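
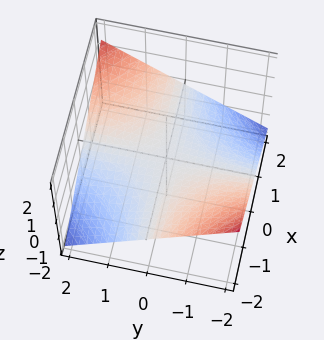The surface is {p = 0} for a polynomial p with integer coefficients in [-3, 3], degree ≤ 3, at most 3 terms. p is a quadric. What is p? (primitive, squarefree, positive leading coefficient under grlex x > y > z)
x*y - 3*z

deg p = 2. A saddle surface; a quadric.
Observable constraints: every point of the x-axis in the box is on the surface; the visible y-axis segment lies entirely on the surface; it meets the z-axis at z = 0 (among the integer gridlines).
The integer polynomial consistent with all of this is the stated p.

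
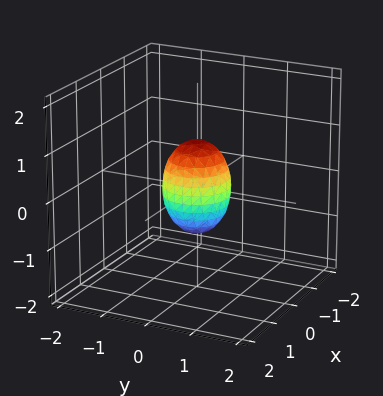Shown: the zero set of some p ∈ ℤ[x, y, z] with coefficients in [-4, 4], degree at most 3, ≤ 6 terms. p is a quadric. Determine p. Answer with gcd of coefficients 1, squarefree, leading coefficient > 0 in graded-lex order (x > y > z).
2*x^2 + 2*y^2 + z^2 - 1

Degree: bounded and convex; a quadric, so deg p = 2.
Symmetry: the z-axis is an axis of rotation, so x and y enter only as x² + y²; mirror symmetry z ↦ −z ⇒ only even powers of z.
Reading off the gridlines: a circular section at z = 0 has radius between 0 and 1; the z-axis gridline crossings are at z ∈ {-1, 1}.
Solving for integer coefficients yields p as stated.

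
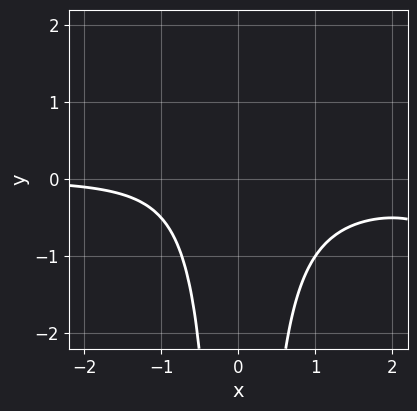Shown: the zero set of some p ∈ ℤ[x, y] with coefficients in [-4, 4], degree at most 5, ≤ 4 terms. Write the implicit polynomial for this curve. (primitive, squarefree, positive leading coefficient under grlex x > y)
x^3*y - 3*x^2*y - 2

Degree: a generic line meets the curve in up to 4 points, so deg p = 4.
Observable constraints: no x-intercept at any integer in the box; no y-intercept at any integer in the box.
Assembling these constraints gives the stated polynomial.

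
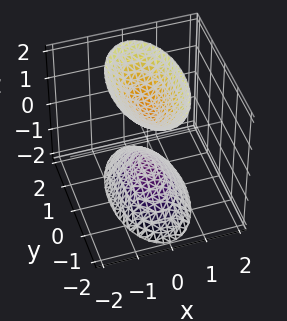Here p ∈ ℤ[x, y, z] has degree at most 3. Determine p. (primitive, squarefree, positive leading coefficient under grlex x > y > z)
1. The picture has 2 separate pieces. They look like related sheets of one shape, so recover p as a whole.
2. Degree: two sheets facing apart; a quadric, so deg p = 2.
3. Symmetries: mirror symmetry z ↦ −z ⇒ only even powers of z; it's symmetric under x → −x, forcing even powers of x; mirror symmetry y ↦ −y ⇒ only even powers of y.
4. Reading off the gridlines: no y-intercept at any integer in the box; among the integer gridlines, it crosses the z-axis at z ∈ {-1, 1}.
5. Putting this together gives p.

3*x^2 + y^2 - z^2 + 1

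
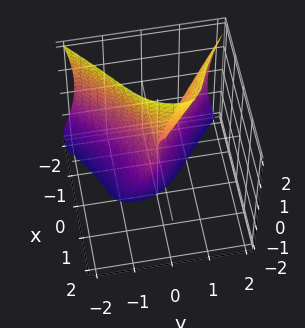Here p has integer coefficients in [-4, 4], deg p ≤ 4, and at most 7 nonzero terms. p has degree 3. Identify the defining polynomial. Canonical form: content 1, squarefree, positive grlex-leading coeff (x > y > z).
2*x^3 - 2*x*y^2 + x*z^2 + 2*y^2 - y*z

1. The degree is 3 — no degree-2 surface has this shape.
2. From the visible intercepts: it crosses the y-axis at the gridline y = 0; every point of the z-axis in the box is on the surface.
3. The integer polynomial consistent with all of this is the stated p.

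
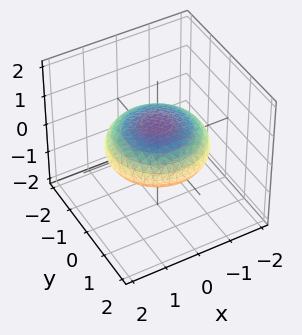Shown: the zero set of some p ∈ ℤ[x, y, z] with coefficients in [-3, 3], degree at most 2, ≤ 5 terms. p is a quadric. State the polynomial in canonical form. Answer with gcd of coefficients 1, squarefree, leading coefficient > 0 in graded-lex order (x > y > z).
x^2 + y^2 + 3*z^2 - 2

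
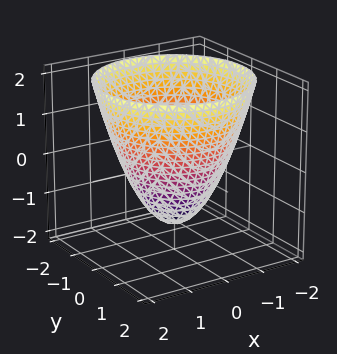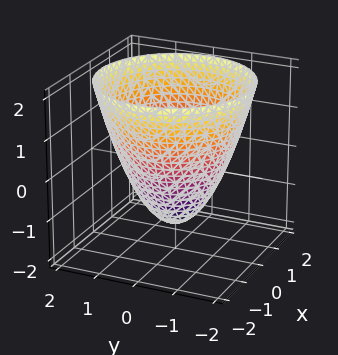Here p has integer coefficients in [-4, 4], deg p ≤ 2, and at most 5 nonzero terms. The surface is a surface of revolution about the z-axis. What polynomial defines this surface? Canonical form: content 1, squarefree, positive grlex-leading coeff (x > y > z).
(a) The degree is 2 — the shape is more complex than any degree-1 surface.
(b) Symmetries: the surface is invariant under rotation about z: p = q(x² + y², z).
(c) Against the integer gridlines: a circular section at z = -1 has radius between 0 and 1.
(d) Matching integer coefficients to the picture gives p.

2*x^2 + 2*y^2 - 2*z - 3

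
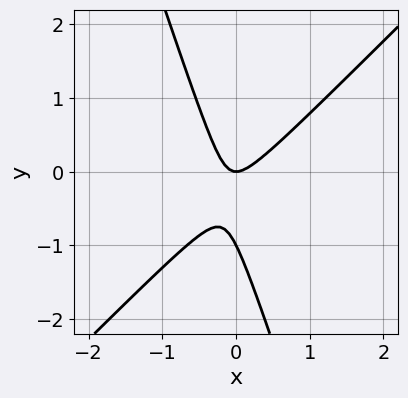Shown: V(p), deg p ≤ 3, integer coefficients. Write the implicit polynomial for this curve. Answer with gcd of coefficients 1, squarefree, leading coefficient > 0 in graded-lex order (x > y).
3*x^2 - 2*x*y - y^2 - y

1. The degree is 2 — no degree-1 curve has this shape.
2. From the visible intercepts: it meets the x-axis at x = 0 (among the integer gridlines); the y-axis gridline crossings are at y ∈ {-1, 0}.
3. Solving for integer coefficients yields p as stated.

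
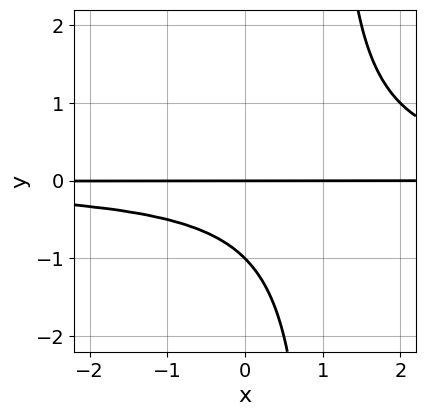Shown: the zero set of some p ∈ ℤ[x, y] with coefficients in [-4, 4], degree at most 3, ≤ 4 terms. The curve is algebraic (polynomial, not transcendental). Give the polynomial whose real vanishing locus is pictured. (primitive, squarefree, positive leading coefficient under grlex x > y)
x*y^2 - y^2 - y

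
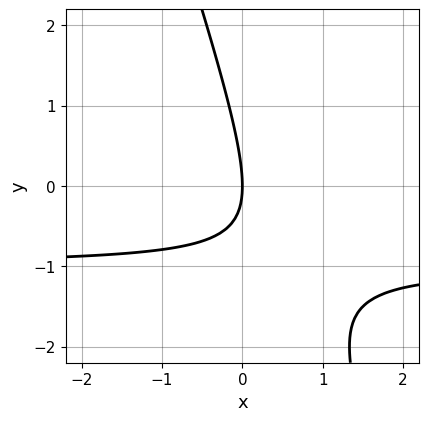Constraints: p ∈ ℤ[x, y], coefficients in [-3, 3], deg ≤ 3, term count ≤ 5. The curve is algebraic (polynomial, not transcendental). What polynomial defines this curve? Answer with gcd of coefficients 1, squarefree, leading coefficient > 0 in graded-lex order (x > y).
3*x*y + y^2 + 3*x

1. The degree is 2 — no degree-1 curve has this shape.
2. From the visible intercepts: it meets the y-axis at y = 0 (among the integer gridlines); one x-axis crossing is at x = 0.
3. Solving for integer coefficients yields p as stated.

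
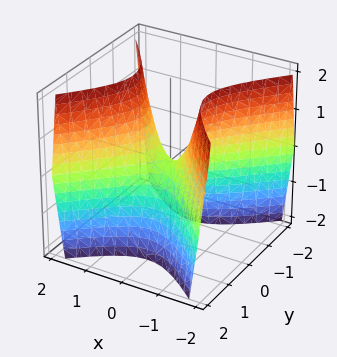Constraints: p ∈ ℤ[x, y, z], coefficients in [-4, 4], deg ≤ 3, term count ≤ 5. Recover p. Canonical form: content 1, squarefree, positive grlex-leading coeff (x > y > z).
2*x^2 - 2*y^2 - z

Degree: a saddle surface; a quadric, so deg p = 2.
Symmetries: mirror symmetry x ↦ −x ⇒ only even powers of x; the y ↦ −y reflection is a symmetry, so y appears only in even powers.
Against the integer gridlines: it meets the x-axis at x = 0 (among the integer gridlines); it crosses the y-axis at the gridline y = 0; one z-axis crossing is at z = 0.
Together with the visible shape, these determine p as stated.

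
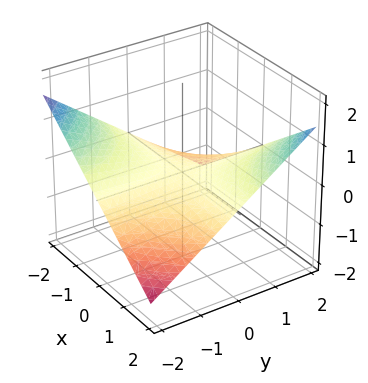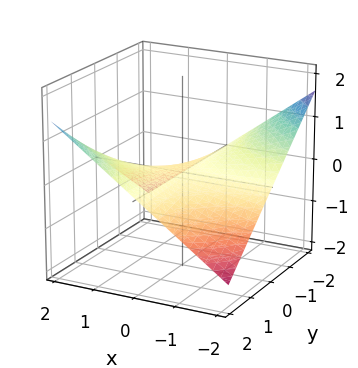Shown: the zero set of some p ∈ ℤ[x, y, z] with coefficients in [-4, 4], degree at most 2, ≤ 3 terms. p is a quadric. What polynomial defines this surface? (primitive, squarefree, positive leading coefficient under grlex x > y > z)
1. deg p = 2. A hyperbolic paraboloid; a quadric.
2. Checking where it meets the axes: one z-axis crossing is at z = 0; the visible y-axis segment lies entirely on the surface; the visible x-axis segment lies entirely on the surface.
3. Matching integer coefficients to the picture gives p.

x*y - 3*z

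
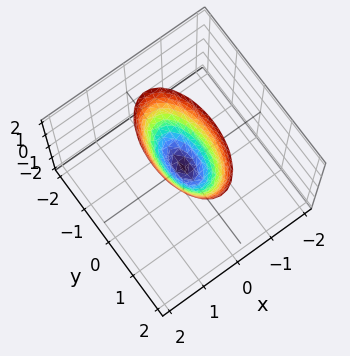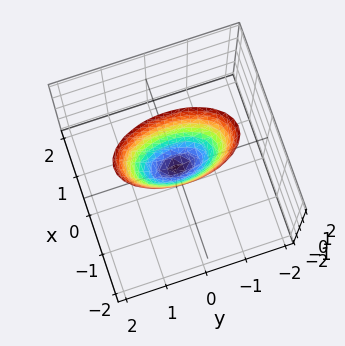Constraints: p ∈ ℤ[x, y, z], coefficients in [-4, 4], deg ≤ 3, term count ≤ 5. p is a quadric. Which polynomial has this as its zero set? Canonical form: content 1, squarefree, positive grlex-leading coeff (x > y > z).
1. Degree: a single bowl opening along one axis; a quadric, so deg p = 2.
2. Symmetries: it's symmetric under y → −y, forcing even powers of y; mirror symmetry x ↦ −x ⇒ only even powers of x.
3. Checking where it meets the axes: it meets the z-axis at z = 0 (among the integer gridlines); it crosses the x-axis at the gridline x = 0; it crosses the y-axis at the gridline y = 0.
4. Assembling these constraints gives the stated polynomial.

3*x^2 + y^2 - z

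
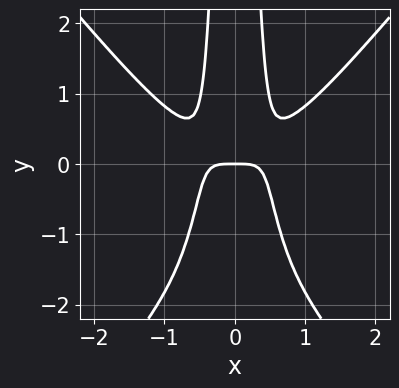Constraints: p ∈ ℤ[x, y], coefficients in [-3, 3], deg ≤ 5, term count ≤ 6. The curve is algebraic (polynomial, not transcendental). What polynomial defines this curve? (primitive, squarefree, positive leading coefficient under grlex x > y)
deg p = 4. The shape is more complex than any degree-3 curve.
Symmetries: the x ↦ −x reflection is a symmetry, so x appears only in even powers.
From the axis intercepts and sections: one y-axis crossing is at y = 0; one x-axis crossing is at x = 0.
Together with the visible shape, these determine p as stated.

3*x^4 - 2*x^2*y^2 - 3*x^2*y + y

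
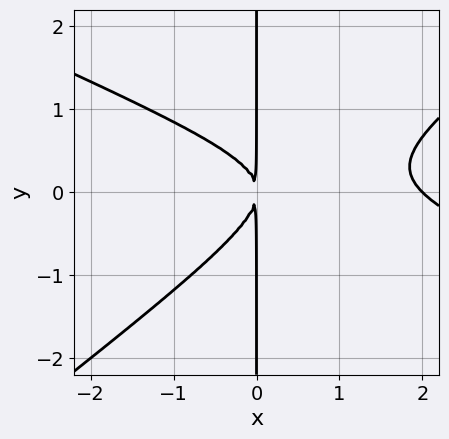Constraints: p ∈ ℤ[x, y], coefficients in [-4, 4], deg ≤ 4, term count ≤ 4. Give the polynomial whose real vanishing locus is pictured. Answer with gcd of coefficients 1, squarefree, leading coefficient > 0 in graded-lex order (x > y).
x^3 + x^2*y - 3*x*y^2 - 2*x^2

First, deg p = 3. A generic line meets the curve in up to 3 points.
Then, observable constraints: it crosses the x-axis at the gridline x = 2; the visible y-axis segment lies entirely on the curve.
Finally, matching integer coefficients to the picture gives p.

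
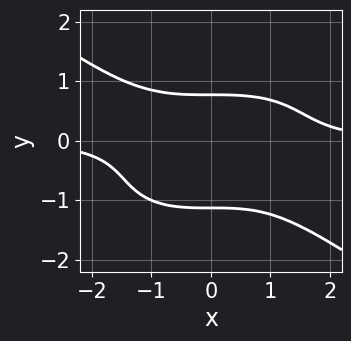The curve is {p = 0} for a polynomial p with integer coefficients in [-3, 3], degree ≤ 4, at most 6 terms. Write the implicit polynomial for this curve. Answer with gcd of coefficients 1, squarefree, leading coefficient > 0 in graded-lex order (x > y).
x^3*y + 3*y^4 + 2*y^3 - 2

Degree: a generic line meets the curve in up to 4 points, so deg p = 4.
Observable constraints: it misses every integer gridline on the x-axis.
Fitting integer coefficients to these (and the overall shape) gives p.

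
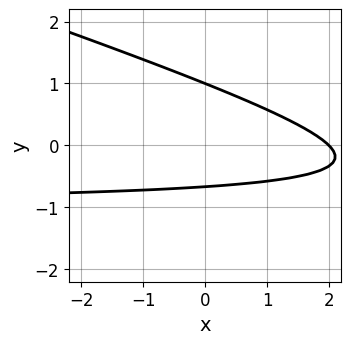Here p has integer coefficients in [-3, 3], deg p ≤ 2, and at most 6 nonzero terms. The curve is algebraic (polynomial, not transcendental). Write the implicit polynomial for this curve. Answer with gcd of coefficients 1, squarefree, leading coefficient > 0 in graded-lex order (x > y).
deg p = 2.
Observable constraints: it crosses the y-axis at the gridline y = 1; it meets the x-axis at x = 2 (among the integer gridlines).
Putting this together gives p.

x*y + 3*y^2 + x - y - 2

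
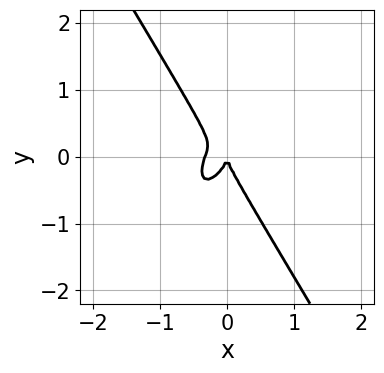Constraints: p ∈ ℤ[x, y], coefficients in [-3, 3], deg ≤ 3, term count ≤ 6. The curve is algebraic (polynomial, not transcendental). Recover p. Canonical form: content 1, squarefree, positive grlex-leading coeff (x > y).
3*x^3 - x^2*y + y^3 + x^2

deg p = 3. The shape is more complex than any degree-2 curve.
Against the integer gridlines: it crosses the x-axis at the gridline x = 0; it crosses the y-axis at the gridline y = 0.
Solving for integer coefficients yields p as stated.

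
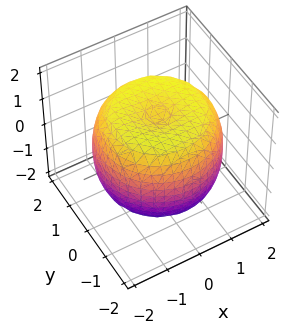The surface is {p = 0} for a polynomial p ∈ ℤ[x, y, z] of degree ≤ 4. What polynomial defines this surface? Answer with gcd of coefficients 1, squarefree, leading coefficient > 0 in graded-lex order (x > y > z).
First, deg p = 4. A generic line meets the surface in up to 4 points.
Then, symmetries: rotational symmetry about the z-axis ⇒ p depends on x, y only through x² + y².
Next, checking where it meets the axes: a circular section at z = -1 has radius between 1 and 2.
Finally, assembling these constraints gives the stated polynomial.

x^4 + 2*x^2*y^2 + y^4 - 2*x^2 - 2*y^2 + 2*z^2 - 3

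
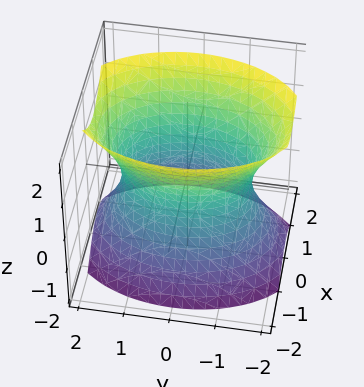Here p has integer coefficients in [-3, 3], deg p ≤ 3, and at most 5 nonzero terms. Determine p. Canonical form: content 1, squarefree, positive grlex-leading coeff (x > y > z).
2*x^2 + y^2 - z^2 - 2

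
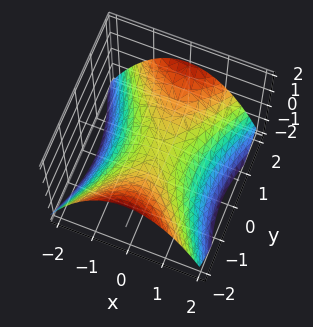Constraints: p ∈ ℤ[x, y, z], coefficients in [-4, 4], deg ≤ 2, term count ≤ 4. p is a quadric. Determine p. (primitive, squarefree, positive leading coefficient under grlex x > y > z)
2*x^2 - y^2 + 3*z

1. deg p = 2. A saddle surface; a quadric.
2. Symmetries: it's symmetric under x → −x, forcing even powers of x; mirror symmetry y ↦ −y ⇒ only even powers of y.
3. Reading off the gridlines: it meets the y-axis at y = 0 (among the integer gridlines); one x-axis crossing is at x = 0; it meets the z-axis at z = 0 (among the integer gridlines).
4. These observations pin down the coefficients.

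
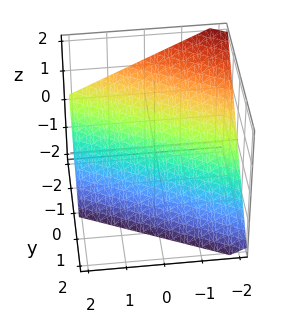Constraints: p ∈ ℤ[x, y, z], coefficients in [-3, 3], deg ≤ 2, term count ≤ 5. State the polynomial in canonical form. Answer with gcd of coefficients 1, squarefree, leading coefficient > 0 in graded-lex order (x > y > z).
First, degree: the surface is flat (a plane), so deg p = 1.
Next, reading off the gridlines: it meets the y-axis at y = -1 (among the integer gridlines); it crosses the x-axis at the gridline x = -2; it meets the z-axis at z = -1 (among the integer gridlines).
Finally, together with the visible shape, these determine p as stated.

x + 2*y + 2*z + 2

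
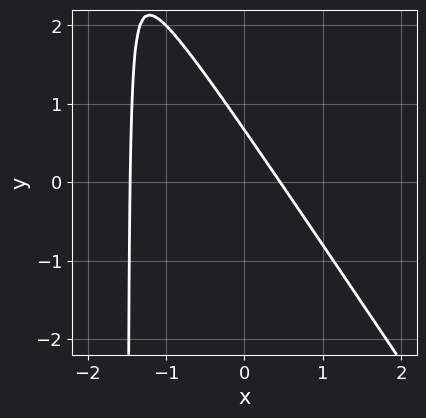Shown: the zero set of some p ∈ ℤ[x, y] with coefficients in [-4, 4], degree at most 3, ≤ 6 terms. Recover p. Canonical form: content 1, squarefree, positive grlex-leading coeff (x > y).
1. deg p = 2.
2. The integer polynomial consistent with all of this is the stated p.

3*x^2 + 2*x*y + 3*x + 3*y - 2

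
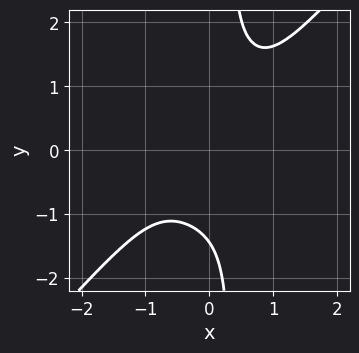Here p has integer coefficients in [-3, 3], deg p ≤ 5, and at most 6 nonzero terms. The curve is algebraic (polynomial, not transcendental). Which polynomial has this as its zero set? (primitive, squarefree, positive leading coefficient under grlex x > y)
3*x^4 + x^2*y^2 - 3*x*y^3 + y^3 + 3

(a) The degree is 4 — no degree-3 curve has this shape.
(b) From the axis intercepts and sections: it misses every integer gridline on the x-axis.
(c) These observations pin down the coefficients.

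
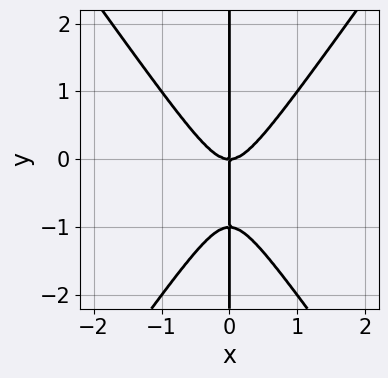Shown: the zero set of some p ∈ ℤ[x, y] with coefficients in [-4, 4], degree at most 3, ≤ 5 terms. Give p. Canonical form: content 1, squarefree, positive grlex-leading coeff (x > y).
2*x^3 - x*y^2 - x*y

(a) Degree: a generic line meets the curve in up to 3 points, so deg p = 3.
(b) From the axis intercepts and sections: every point of the y-axis in the box is on the curve; it crosses the x-axis at the gridline x = 0.
(c) Solving for integer coefficients yields p as stated.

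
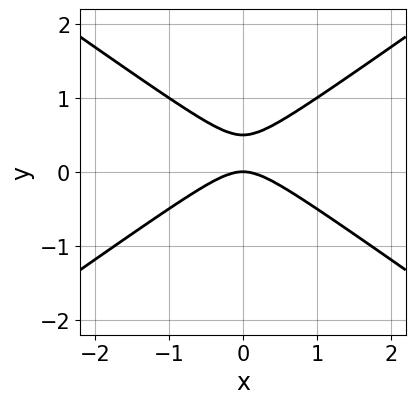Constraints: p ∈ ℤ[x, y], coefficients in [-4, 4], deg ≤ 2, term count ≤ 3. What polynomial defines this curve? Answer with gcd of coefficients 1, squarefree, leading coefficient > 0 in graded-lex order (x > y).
x^2 - 2*y^2 + y

Degree: a generic line meets the curve in up to 2 points, so deg p = 2.
Symmetries: mirror symmetry x ↦ −x ⇒ only even powers of x.
From the visible intercepts: one y-axis crossing is at y = 0; it crosses the x-axis at the gridline x = 0.
The integer polynomial consistent with all of this is the stated p.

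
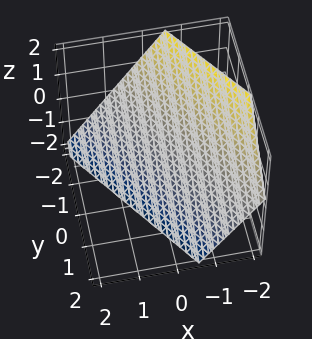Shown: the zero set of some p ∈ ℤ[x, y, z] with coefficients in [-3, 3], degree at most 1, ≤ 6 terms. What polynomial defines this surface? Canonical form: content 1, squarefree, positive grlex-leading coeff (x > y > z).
3*x + 2*y + 2*z + 2

(a) The degree is 1 — the surface is flat (a plane).
(b) Reading off the gridlines: it crosses the z-axis at the gridline z = -1; it crosses the y-axis at the gridline y = -1.
(c) These observations pin down the coefficients.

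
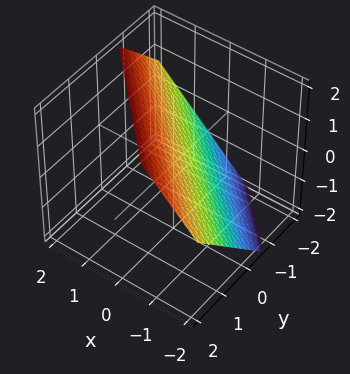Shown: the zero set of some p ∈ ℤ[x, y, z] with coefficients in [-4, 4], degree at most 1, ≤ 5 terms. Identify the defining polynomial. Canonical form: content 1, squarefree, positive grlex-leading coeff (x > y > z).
deg p = 1.
Solving for integer coefficients yields p as stated.

3*x + 3*y - 3*z + 2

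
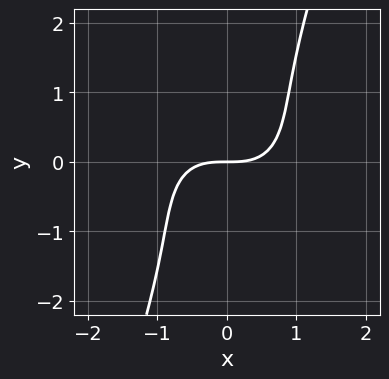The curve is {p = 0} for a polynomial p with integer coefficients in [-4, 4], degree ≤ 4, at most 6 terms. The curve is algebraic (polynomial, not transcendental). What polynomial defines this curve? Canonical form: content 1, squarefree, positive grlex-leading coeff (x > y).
2*x^3 + x^2*y + 2*x*y^2 - y^3 - 3*y

Degree: no degree-2 curve has this shape, so deg p = 3.
Reading off the gridlines: it meets the y-axis at y = 0 (among the integer gridlines); one x-axis crossing is at x = 0.
Fitting integer coefficients to these (and the overall shape) gives p.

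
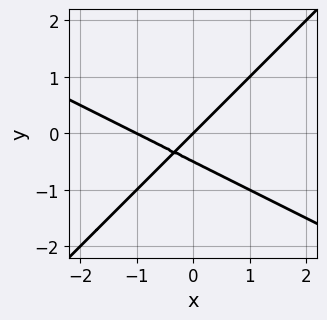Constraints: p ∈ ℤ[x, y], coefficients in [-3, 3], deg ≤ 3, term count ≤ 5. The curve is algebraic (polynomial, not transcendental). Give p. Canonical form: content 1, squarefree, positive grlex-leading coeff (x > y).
First, deg p = 2.
Then, reading off the gridlines: the x-axis gridline crossings are at x ∈ {-1, 0}; it meets the y-axis at y = 0 (among the integer gridlines).
Finally, together with the visible shape, these determine p as stated.

x^2 + x*y - 2*y^2 + x - y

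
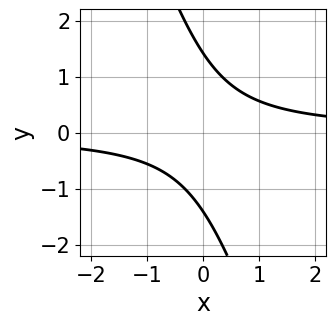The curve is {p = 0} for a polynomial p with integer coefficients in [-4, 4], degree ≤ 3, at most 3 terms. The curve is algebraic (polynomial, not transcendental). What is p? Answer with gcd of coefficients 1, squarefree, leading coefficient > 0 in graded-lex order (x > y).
3*x*y + y^2 - 2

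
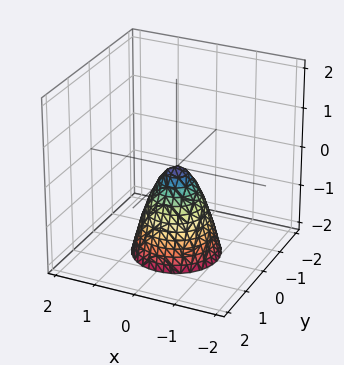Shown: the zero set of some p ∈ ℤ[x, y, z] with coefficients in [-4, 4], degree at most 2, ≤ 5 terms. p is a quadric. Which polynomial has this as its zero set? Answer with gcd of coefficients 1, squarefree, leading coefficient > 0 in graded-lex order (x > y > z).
2*x^2 + 2*y^2 + z

First, degree: a paraboloid; a quadric, so deg p = 2.
Then, by symmetry, every cross-section ⟂ z is a circle, so x, y appear only via x² + y².
Next, reading off the gridlines: one z-axis crossing is at z = 0; a circular section at z = -1 has radius between 0 and 1; it meets the y-axis at y = 0 (among the integer gridlines); one x-axis crossing is at x = 0.
Finally, the integer polynomial consistent with all of this is the stated p.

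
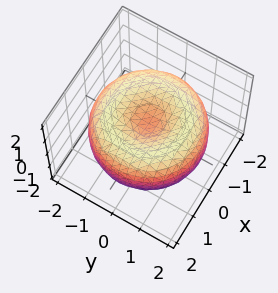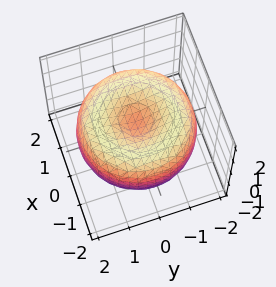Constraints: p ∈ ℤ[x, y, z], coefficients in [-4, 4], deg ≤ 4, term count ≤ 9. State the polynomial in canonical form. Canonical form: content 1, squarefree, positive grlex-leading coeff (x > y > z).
x^4 + 2*x^2*y^2 + y^4 - 3*x^2 - 3*y^2 + 3*z^2 - 1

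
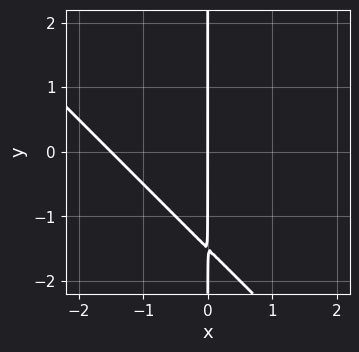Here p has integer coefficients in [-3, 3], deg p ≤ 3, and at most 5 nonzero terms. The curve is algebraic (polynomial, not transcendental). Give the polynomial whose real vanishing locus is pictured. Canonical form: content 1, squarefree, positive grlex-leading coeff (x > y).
First, degree: a generic line meets the curve in up to 2 points, so deg p = 2.
Next, from the visible intercepts: the visible y-axis segment lies entirely on the curve; one x-axis crossing is at x = 0.
Finally, these observations pin down the coefficients.

2*x^2 + 2*x*y + 3*x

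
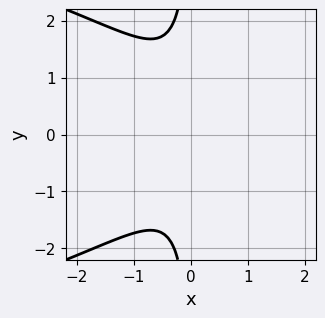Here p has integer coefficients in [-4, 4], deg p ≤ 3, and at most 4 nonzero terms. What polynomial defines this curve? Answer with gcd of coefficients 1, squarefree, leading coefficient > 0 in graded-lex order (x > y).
First, deg p = 3.
Then, symmetries: the y ↦ −y reflection is a symmetry, so y appears only in even powers.
Then, observable constraints: it misses every integer gridline on the x-axis; it misses every integer gridline on the y-axis.
Finally, matching integer coefficients to the picture gives p.

x*y^2 + 2*x^2 + 1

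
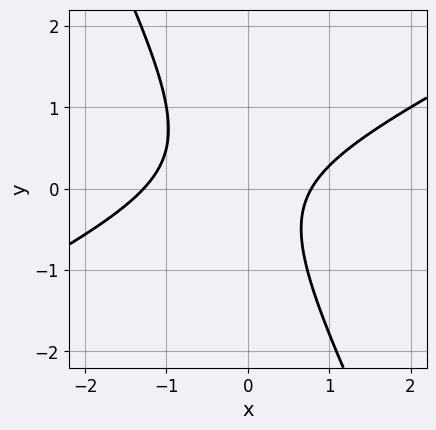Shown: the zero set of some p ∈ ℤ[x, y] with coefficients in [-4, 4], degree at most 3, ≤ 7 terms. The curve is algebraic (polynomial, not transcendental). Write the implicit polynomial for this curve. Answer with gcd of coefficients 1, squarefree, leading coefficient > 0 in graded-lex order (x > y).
First, deg p = 2. A generic line meets the curve in up to 2 points.
Next, observable constraints: it misses every integer gridline on the y-axis.
Finally, fitting integer coefficients to these (and the overall shape) gives p.

2*x^2 - 3*x*y - 2*y^2 + x - 2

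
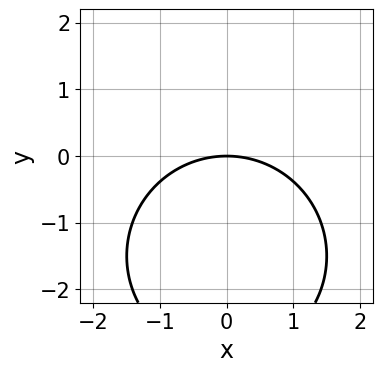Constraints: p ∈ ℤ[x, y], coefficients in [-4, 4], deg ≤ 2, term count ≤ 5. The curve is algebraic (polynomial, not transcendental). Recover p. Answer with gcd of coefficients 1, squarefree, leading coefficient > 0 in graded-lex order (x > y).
x^2 + y^2 + 3*y

First, degree: a generic line meets the curve in up to 2 points, so deg p = 2.
Next, symmetries: the x ↦ −x reflection is a symmetry, so x appears only in even powers.
Next, checking where it meets the axes: one y-axis crossing is at y = 0; it crosses the x-axis at the gridline x = 0.
Finally, solving for integer coefficients yields p as stated.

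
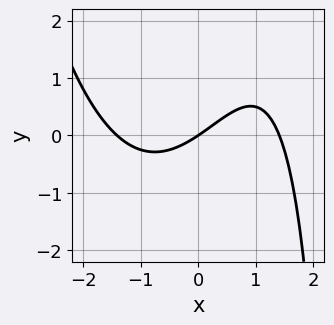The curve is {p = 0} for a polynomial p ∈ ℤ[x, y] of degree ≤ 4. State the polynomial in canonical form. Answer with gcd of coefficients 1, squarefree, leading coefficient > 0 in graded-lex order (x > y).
x^3 - x*y - 2*x + 3*y

First, the degree is 3 — a generic line meets the curve in up to 3 points.
Then, observable constraints: one y-axis crossing is at y = 0; it meets the x-axis at x = 0 (among the integer gridlines).
Finally, matching integer coefficients to the picture gives p.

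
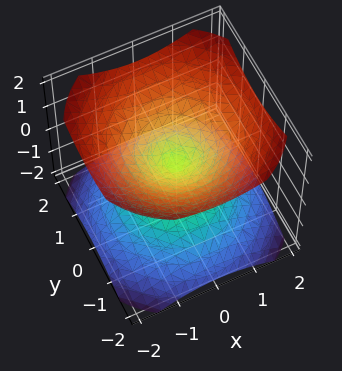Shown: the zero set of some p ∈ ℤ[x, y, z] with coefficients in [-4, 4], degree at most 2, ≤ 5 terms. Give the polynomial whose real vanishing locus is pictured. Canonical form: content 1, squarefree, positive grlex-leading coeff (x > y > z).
(a) The picture has 2 separate pieces. Treating them together as one polynomial.
(b) deg p = 2. Two nappes meeting at a single point; a quadric.
(c) Symmetries: every cross-section ⟂ z is a circle, so x, y appear only via x² + y²; the z ↦ −z reflection is a symmetry, so z appears only in even powers.
(d) Reading off the gridlines: it meets the y-axis at y = 0 (among the integer gridlines); it crosses the z-axis at the gridline z = 0; a circular section at z = -1 has radius between 1 and 2.
(e) Solving for integer coefficients yields p as stated.

2*x^2 + 2*y^2 - 3*z^2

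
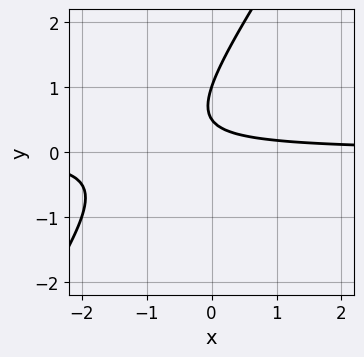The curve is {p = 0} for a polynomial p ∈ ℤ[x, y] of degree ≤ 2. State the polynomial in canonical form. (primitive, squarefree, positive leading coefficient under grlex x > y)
(a) Degree: a generic line meets the curve in up to 2 points, so deg p = 2.
(b) Checking where it meets the axes: it meets the y-axis at y = 1 (among the integer gridlines); the curve avoids every integer x-axis point in the box.
(c) Assembling these constraints gives the stated polynomial.

3*x*y - 2*y^2 + 3*y - 1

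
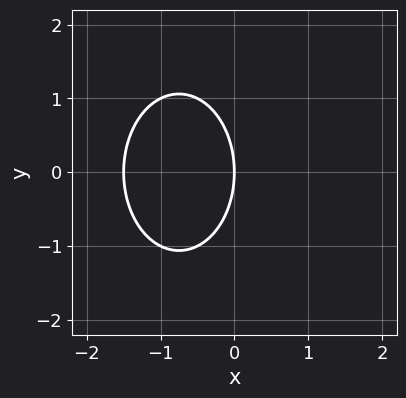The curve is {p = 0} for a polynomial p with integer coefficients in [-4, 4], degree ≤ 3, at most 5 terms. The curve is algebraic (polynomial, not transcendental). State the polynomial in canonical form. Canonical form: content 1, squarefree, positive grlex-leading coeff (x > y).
2*x^2 + y^2 + 3*x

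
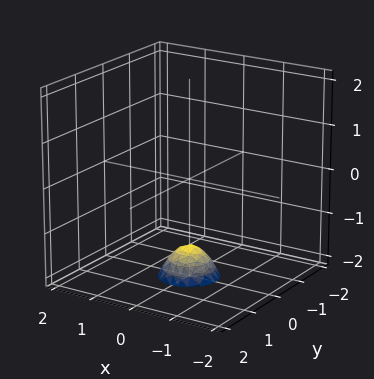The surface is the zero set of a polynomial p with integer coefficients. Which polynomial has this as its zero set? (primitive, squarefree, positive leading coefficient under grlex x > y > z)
3*x^2 + 3*y^2 + 2*z + 3

First, the degree is 2 — a generic line meets the surface in up to 2 points.
Next, by symmetry, the surface is invariant under rotation about z: p = q(x² + y², z).
Next, against the integer gridlines: no x-intercept at any integer in the box; it misses every integer gridline on the y-axis; a circular section at z = -2 has radius between 0 and 1.
Finally, matching integer coefficients to the picture gives p.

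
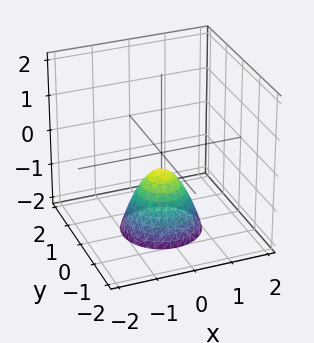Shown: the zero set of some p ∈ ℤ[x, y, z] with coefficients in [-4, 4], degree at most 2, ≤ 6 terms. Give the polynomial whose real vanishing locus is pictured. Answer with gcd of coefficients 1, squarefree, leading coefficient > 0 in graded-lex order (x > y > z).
deg p = 2.
By symmetry, the z-axis is an axis of rotation, so x and y enter only as x² + y².
Observable constraints: a circular section at z = -2 has radius exactly 1; no x-intercept at any integer in the box; no y-intercept at any integer in the box.
Fitting integer coefficients to these (and the overall shape) gives p.

3*x^2 + 3*y^2 + 2*z + 1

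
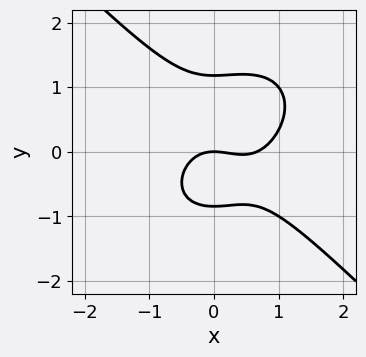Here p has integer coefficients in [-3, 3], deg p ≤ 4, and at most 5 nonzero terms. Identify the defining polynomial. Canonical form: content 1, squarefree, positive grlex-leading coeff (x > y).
3*x^3 + 3*y^3 - 2*x^2 - y^2 - 3*y

1. deg p = 3. The shape is more complex than any degree-2 curve.
2. Reading off the gridlines: it crosses the y-axis at the gridline y = 0; it crosses the x-axis at the gridline x = 0.
3. Solving for integer coefficients yields p as stated.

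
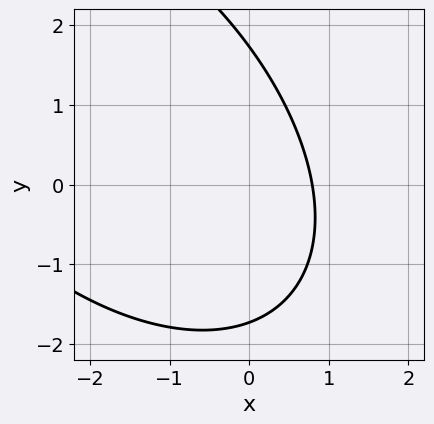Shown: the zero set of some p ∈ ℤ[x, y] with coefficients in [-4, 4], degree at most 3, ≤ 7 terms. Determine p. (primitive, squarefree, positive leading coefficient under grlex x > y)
x^2 + x*y + y^2 + 3*x - 3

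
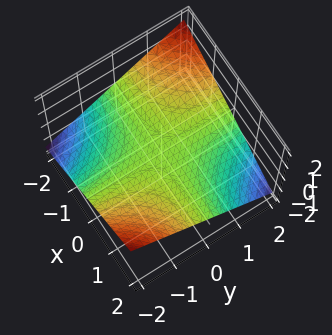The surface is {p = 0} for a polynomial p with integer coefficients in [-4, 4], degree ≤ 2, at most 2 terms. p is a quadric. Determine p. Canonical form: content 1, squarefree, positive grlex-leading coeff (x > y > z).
x*y + 3*z

1. deg p = 2. A saddle surface; a quadric.
2. From the visible intercepts: it crosses the z-axis at the gridline z = 0; the visible x-axis segment lies entirely on the surface.
3. The integer polynomial consistent with all of this is the stated p. Check: (0, -2, 0) on the y-axis lies on the surface, and p(0, -2, 0) = 0. ✓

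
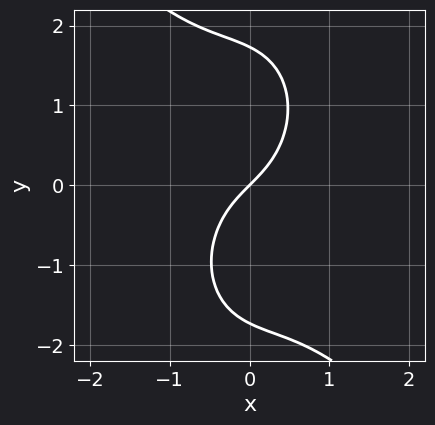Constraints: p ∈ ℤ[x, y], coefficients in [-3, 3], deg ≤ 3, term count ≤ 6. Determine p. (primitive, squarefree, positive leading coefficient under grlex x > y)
3*x^3 + x^2*y + y^3 + 3*x - 3*y

1. The degree is 3 — the shape is more complex than any degree-2 curve.
2. From the visible intercepts: it crosses the y-axis at the gridline y = 0; it meets the x-axis at x = 0 (among the integer gridlines).
3. Together with the visible shape, these determine p as stated.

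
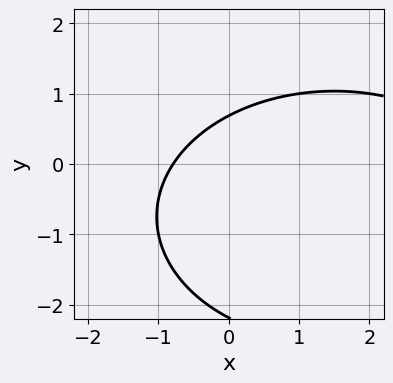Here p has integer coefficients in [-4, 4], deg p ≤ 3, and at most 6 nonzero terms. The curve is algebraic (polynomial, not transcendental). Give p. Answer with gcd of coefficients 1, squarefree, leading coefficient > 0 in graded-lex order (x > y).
x^2 + 2*y^2 - 3*x + 3*y - 3

1. The degree is 2 — no degree-1 curve has this shape.
2. The integer polynomial consistent with all of this is the stated p.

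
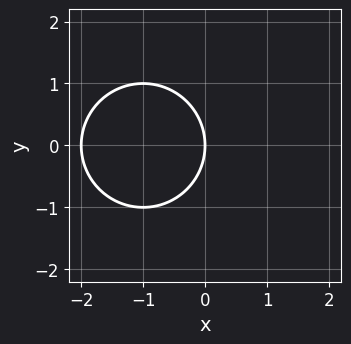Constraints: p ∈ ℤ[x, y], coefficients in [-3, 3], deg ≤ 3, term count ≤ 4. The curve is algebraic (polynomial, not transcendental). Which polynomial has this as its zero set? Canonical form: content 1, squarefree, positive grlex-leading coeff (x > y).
x^2 + y^2 + 2*x

(a) deg p = 2. No degree-1 curve has this shape.
(b) Symmetries: mirror symmetry y ↦ −y ⇒ only even powers of y.
(c) From the visible intercepts: one y-axis crossing is at y = 0; the x-axis gridline crossings are at x ∈ {-2, 0}.
(d) Together with the visible shape, these determine p as stated.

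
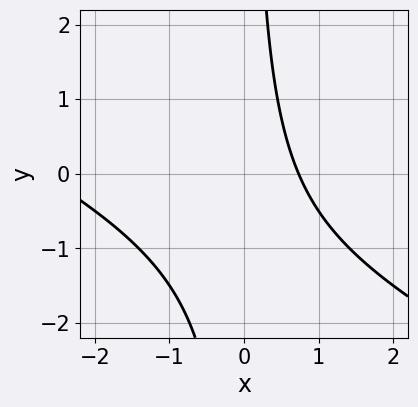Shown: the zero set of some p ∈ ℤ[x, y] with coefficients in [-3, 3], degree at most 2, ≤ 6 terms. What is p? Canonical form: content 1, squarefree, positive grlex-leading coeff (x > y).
x^2 + 2*x*y + 2*x - 2

(a) deg p = 2.
(b) Reading off the gridlines: it misses every integer gridline on the y-axis.
(c) The integer polynomial consistent with all of this is the stated p.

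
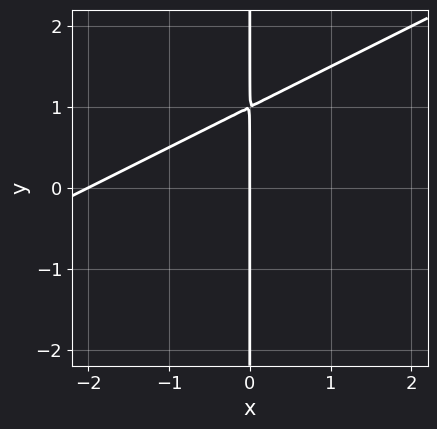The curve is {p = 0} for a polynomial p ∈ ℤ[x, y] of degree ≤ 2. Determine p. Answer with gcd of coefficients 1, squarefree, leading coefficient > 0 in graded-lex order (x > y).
x^2 - 2*x*y + 2*x

deg p = 2. The shape is more complex than any degree-1 curve.
Observable constraints: the visible y-axis segment lies entirely on the curve; the x-axis gridline crossings are at x ∈ {-2, 0}.
Assembling these constraints gives the stated polynomial.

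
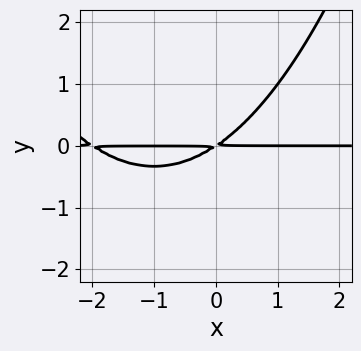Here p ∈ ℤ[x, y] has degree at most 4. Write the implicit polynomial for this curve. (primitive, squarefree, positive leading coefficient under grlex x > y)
First, degree: a generic line meets the curve in up to 3 points, so deg p = 3.
Next, reading off the gridlines: the visible x-axis segment lies entirely on the curve.
Finally, assembling these constraints gives the stated polynomial.

x^2*y + 2*x*y - 3*y^2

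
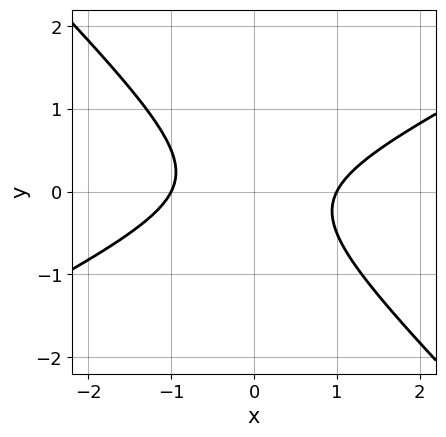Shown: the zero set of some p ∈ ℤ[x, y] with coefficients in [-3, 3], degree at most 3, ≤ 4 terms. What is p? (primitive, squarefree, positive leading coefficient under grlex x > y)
x^2 - x*y - 2*y^2 - 1

1. Degree: no degree-1 curve has this shape, so deg p = 2.
2. Against the integer gridlines: no y-intercept at any integer in the box; among the integer gridlines, it crosses the x-axis at x ∈ {-1, 1}.
3. The integer polynomial consistent with all of this is the stated p.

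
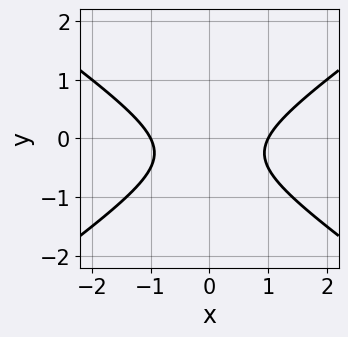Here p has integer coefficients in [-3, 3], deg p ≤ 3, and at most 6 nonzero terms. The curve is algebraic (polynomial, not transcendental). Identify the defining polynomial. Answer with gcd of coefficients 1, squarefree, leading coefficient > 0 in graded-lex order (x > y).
deg p = 2. A generic line meets the curve in up to 2 points.
Symmetries: it's symmetric under x → −x, forcing even powers of x.
Observable constraints: no y-intercept at any integer in the box; the x-axis gridline crossings are at x ∈ {-1, 1}.
Assembling these constraints gives the stated polynomial.

x^2 - 2*y^2 - y - 1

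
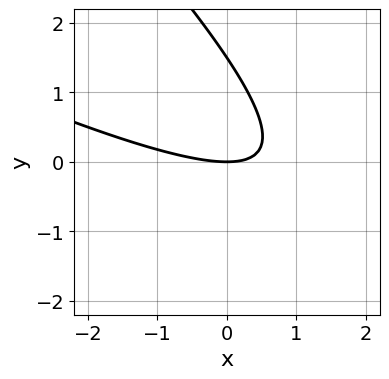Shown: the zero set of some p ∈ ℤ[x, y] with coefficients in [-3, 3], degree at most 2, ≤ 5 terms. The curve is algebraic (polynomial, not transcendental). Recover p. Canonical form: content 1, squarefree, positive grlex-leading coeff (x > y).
(a) The degree is 2 — the shape is more complex than any degree-1 curve.
(b) Against the integer gridlines: it meets the y-axis at y = 0 (among the integer gridlines); it meets the x-axis at x = 0 (among the integer gridlines).
(c) Matching integer coefficients to the picture gives p.

x^2 + 3*x*y + 2*y^2 - 3*y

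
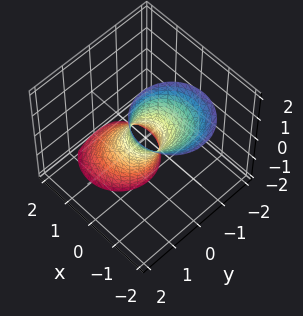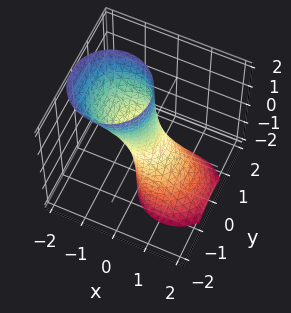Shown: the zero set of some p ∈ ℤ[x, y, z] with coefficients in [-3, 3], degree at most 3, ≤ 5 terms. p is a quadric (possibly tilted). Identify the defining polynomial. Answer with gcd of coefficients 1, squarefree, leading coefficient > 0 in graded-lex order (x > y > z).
1. deg p = 2. A generic line meets the surface in up to 2 points.
2. Reading off the gridlines: the surface avoids every integer z-axis point in the box.
3. Putting this together gives p.

3*x^2 + 3*x*z + 3*y^2 - 1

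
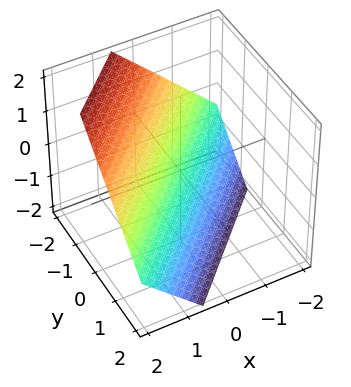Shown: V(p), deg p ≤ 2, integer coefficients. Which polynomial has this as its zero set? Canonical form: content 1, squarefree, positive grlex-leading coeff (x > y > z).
3*x - 3*y - 3*z - 2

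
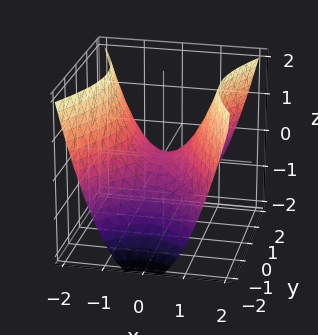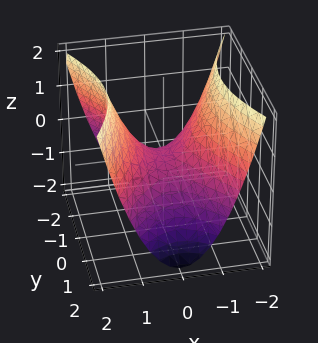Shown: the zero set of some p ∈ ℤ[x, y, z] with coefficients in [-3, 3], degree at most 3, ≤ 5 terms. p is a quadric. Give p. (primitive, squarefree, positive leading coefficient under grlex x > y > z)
2*x^2 - y^2 - 2*z

1. deg p = 2. A hyperbolic paraboloid; a quadric.
2. Symmetries: it's symmetric under x → −x, forcing even powers of x; the y ↦ −y reflection is a symmetry, so y appears only in even powers.
3. Observable constraints: it meets the y-axis at y = 0 (among the integer gridlines); one x-axis crossing is at x = 0; it meets the z-axis at z = 0 (among the integer gridlines).
4. Matching integer coefficients to the picture gives p.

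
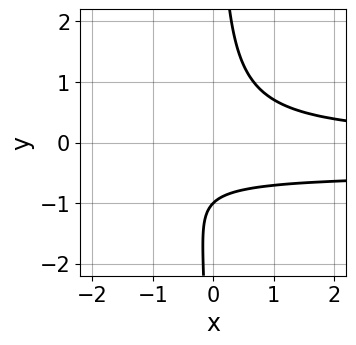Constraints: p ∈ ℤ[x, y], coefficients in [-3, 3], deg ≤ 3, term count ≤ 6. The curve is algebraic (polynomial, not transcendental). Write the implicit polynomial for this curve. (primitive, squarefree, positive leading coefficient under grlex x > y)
deg p = 3.
Reading off the gridlines: no x-intercept at any integer in the box; it crosses the y-axis at the gridline y = -1.
Putting this together gives p.

2*x*y^2 + x*y - y - 1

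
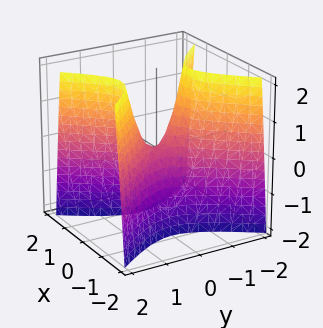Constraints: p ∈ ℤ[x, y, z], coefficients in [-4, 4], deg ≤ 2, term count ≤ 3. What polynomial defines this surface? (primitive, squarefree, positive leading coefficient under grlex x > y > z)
3*x^2 - 2*y^2 + z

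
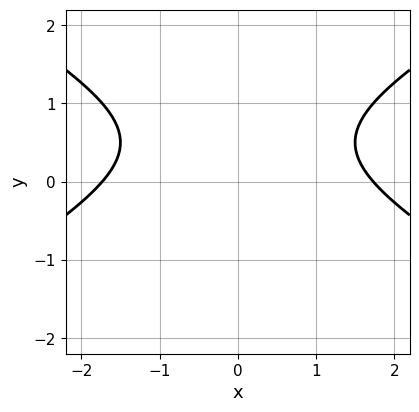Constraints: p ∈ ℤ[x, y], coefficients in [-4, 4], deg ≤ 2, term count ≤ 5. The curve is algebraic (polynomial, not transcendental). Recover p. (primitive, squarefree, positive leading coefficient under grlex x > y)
x^2 - 3*y^2 + 3*y - 3

First, the degree is 2 — a generic line meets the curve in up to 2 points.
Next, symmetries: mirror symmetry x ↦ −x ⇒ only even powers of x.
Next, observable constraints: no y-intercept at any integer in the box.
Finally, fitting integer coefficients to these (and the overall shape) gives p.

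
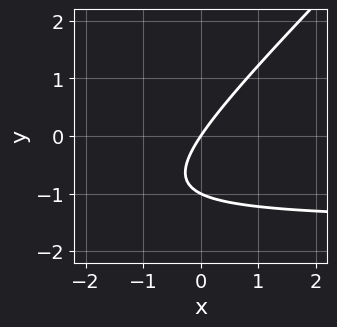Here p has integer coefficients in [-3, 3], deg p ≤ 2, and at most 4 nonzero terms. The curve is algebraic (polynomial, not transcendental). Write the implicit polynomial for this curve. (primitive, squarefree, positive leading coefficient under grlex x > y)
First, deg p = 2. A generic line meets the curve in up to 2 points.
Next, reading off the gridlines: the y-axis gridline crossings are at y ∈ {-1, 0}; it meets the x-axis at x = 0 (among the integer gridlines).
Finally, putting this together gives p.

2*x*y - 2*y^2 + 3*x - 2*y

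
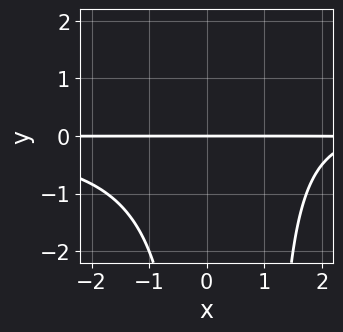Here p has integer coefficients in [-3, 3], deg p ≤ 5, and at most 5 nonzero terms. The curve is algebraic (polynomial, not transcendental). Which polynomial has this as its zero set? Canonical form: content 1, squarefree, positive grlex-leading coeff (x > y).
(a) The degree is 4 — a generic line meets the curve in up to 4 points.
(b) Observable constraints: the visible x-axis segment lies entirely on the curve; one y-axis crossing is at y = 0.
(c) Together with the visible shape, these determine p as stated.

x^2*y^2 - x*y^2 - x*y + 3*y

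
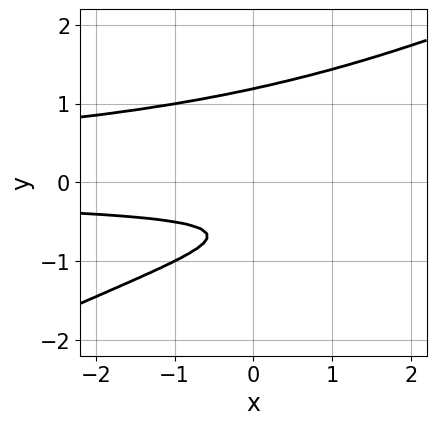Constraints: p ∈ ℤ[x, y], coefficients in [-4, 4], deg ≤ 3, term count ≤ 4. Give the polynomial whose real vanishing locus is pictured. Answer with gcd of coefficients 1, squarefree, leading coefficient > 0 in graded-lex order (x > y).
First, degree: no degree-2 curve has this shape, so deg p = 3.
Then, reading off the gridlines: it misses every integer gridline on the x-axis.
Finally, fitting integer coefficients to these (and the overall shape) gives p.

x*y^2 - 2*y^3 + 2*y + 1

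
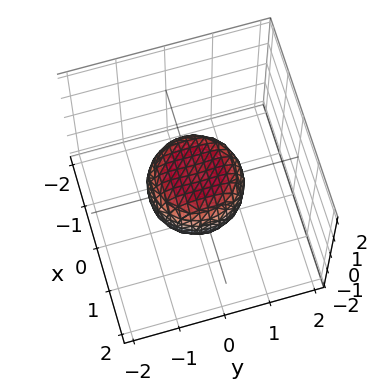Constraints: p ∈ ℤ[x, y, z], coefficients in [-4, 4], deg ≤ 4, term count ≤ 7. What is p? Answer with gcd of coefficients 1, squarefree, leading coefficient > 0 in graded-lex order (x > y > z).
2*x^4 + 4*x^2*y^2 + 2*y^4 - x^2 - y^2 + 2*z^2 - 1

First, degree: no degree-3 surface has this shape, so deg p = 4.
Then, by symmetry, the surface is invariant under rotation about z: p = q(x² + y², z).
Then, reading off the gridlines: a circular section at z = 0 has radius exactly 1; the x-axis gridline crossings are at x ∈ {-1, 1}; among the integer gridlines, it crosses the y-axis at y ∈ {-1, 1}.
Finally, the integer polynomial consistent with all of this is the stated p.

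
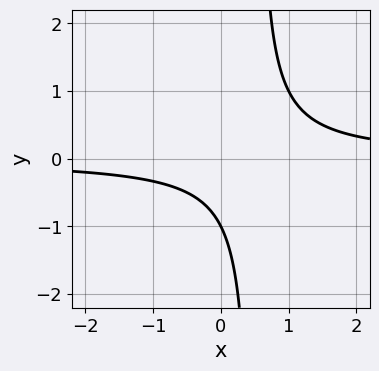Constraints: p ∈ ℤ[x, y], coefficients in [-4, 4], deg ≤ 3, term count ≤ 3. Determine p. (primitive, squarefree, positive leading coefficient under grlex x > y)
2*x*y - y - 1

1. Degree: a generic line meets the curve in up to 2 points, so deg p = 2.
2. Against the integer gridlines: it crosses the y-axis at the gridline y = -1; no x-intercept at any integer in the box.
3. Putting this together gives p.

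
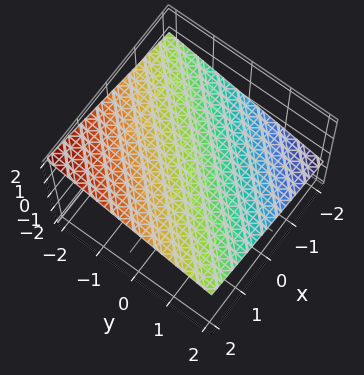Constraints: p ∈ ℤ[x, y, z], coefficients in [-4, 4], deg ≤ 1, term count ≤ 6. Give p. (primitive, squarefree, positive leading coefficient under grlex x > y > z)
The degree is 1 — every cross-section is a straight line — this is a plane.
From the axis intercepts and sections: it crosses the x-axis at the gridline x = -2; it meets the y-axis at y = 2 (among the integer gridlines).
The integer polynomial consistent with all of this is the stated p.

x - y - 3*z + 2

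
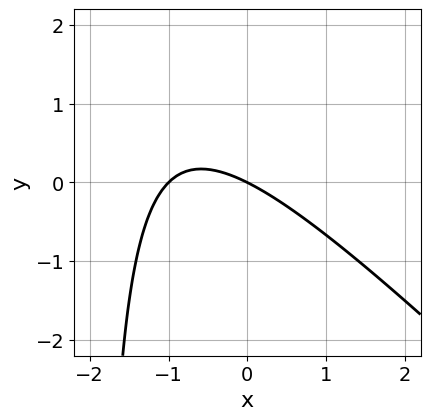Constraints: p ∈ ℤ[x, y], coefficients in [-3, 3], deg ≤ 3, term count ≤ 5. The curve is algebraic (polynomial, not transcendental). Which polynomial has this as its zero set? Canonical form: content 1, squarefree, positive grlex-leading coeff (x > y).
The degree is 2 — no degree-1 curve has this shape.
From the axis intercepts and sections: one y-axis crossing is at y = 0; among the integer gridlines, it crosses the x-axis at x ∈ {-1, 0}.
These observations pin down the coefficients.

x^2 + x*y + x + 2*y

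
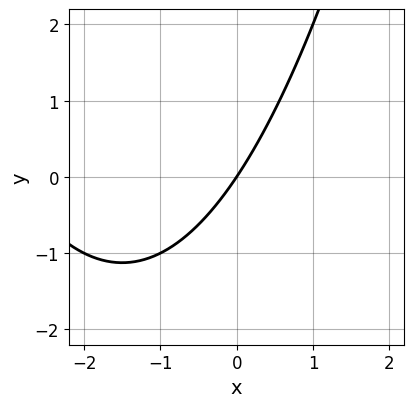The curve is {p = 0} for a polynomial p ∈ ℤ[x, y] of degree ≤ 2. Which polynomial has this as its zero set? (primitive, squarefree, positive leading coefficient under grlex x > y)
The degree is 2 — no degree-1 curve has this shape.
From the visible intercepts: one y-axis crossing is at y = 0; it crosses the x-axis at the gridline x = 0.
Assembling these constraints gives the stated polynomial.

x^2 + 3*x - 2*y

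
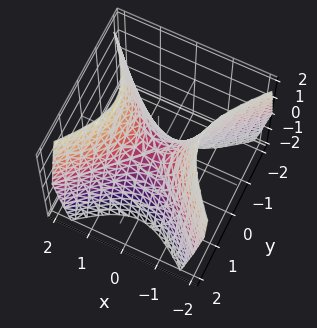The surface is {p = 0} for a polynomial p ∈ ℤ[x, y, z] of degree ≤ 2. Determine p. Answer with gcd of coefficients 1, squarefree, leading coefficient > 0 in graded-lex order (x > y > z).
1. The degree is 2 — a saddle surface; a quadric.
2. Symmetries: mirror symmetry y ↦ −y ⇒ only even powers of y; the x ↦ −x reflection is a symmetry, so x appears only in even powers.
3. Reading off the gridlines: it meets the y-axis at y = 0 (among the integer gridlines); it crosses the z-axis at the gridline z = 0.
4. Together with the visible shape, these determine p as stated.

3*x^2 - 3*y^2 - 2*z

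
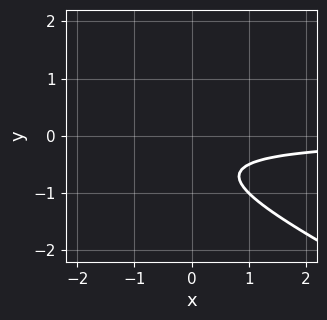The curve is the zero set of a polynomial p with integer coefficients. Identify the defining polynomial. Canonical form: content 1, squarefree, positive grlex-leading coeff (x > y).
x*y + 2*y^2 + 2*y + 1

deg p = 2. A generic line meets the curve in up to 2 points.
Observable constraints: no x-intercept at any integer in the box; it misses every integer gridline on the y-axis.
Solving for integer coefficients yields p as stated.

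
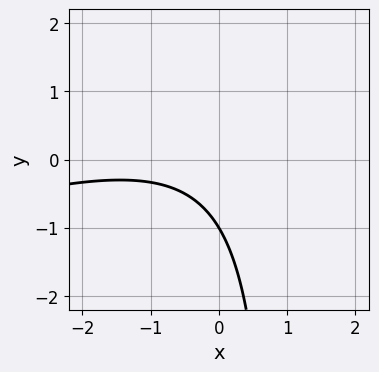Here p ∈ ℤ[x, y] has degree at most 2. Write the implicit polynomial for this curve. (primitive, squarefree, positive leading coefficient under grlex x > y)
(a) deg p = 2. The shape is more complex than any degree-1 curve.
(b) From the visible intercepts: one y-axis crossing is at y = -1; no x-intercept at any integer in the box.
(c) Assembling these constraints gives the stated polynomial.

x^2 - 3*x*y + 2*x + 3*y + 3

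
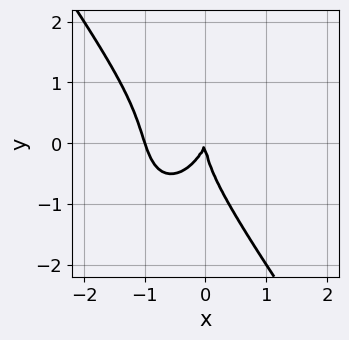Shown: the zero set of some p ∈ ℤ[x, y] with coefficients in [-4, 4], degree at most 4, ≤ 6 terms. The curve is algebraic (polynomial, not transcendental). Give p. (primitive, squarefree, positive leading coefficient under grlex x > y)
3*x^3 + y^3 + 3*x^2 - x*y

First, degree: the shape is more complex than any degree-2 curve, so deg p = 3.
Then, from the axis intercepts and sections: among the integer gridlines, it crosses the x-axis at x ∈ {-1, 0}; it crosses the y-axis at the gridline y = 0.
Finally, solving for integer coefficients yields p as stated.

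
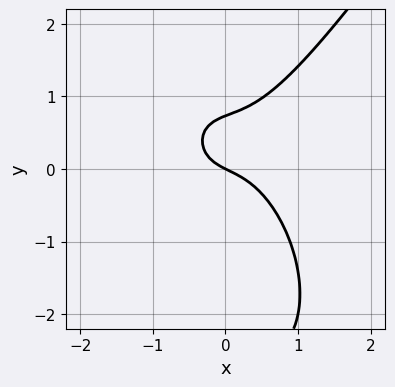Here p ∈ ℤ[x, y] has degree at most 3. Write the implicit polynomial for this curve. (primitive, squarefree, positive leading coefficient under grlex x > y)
3*x^3 - y^3 - 2*y^2 + x + 2*y

1. The degree is 3 — a generic line meets the curve in up to 3 points.
2. From the visible intercepts: it crosses the y-axis at the gridline y = 0; one x-axis crossing is at x = 0.
3. Assembling these constraints gives the stated polynomial.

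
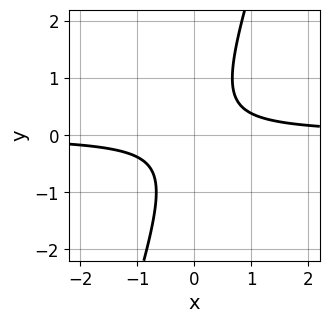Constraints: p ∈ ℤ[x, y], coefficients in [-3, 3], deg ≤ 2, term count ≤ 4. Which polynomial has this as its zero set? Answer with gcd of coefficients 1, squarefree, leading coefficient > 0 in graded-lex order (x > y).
3*x*y - y^2 - 1

(a) Degree: no degree-1 curve has this shape, so deg p = 2.
(b) Against the integer gridlines: the curve avoids every integer y-axis point in the box; no x-intercept at any integer in the box.
(c) The integer polynomial consistent with all of this is the stated p.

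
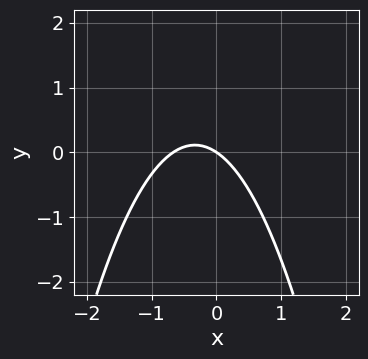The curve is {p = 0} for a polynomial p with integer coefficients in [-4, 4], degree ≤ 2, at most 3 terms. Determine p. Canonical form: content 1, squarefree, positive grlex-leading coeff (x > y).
3*x^2 + 2*x + 3*y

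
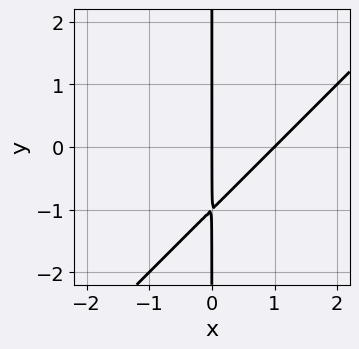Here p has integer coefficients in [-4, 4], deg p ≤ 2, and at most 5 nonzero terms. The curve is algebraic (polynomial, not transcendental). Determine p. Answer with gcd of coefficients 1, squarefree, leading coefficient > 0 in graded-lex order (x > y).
1. deg p = 2. No degree-1 curve has this shape.
2. Reading off the gridlines: the visible y-axis segment lies entirely on the curve; the x-axis gridline crossings are at x ∈ {0, 1}.
3. These observations pin down the coefficients.

x^2 - x*y - x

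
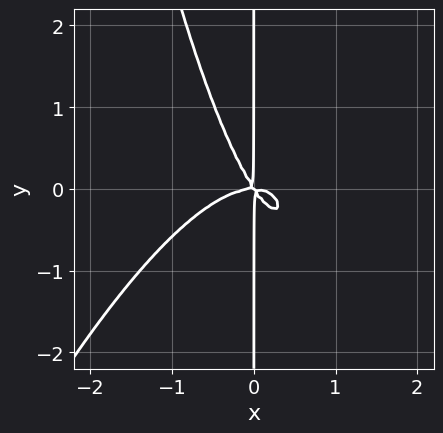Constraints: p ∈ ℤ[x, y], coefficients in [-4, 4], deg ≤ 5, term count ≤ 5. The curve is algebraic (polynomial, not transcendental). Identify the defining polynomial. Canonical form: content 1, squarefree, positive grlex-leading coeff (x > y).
3*x^4 - x^3*y + 3*x^2*y + 2*x*y^2

Degree: a generic line meets the curve in up to 4 points, so deg p = 4.
Observable constraints: the visible y-axis segment lies entirely on the curve.
Putting this together gives p.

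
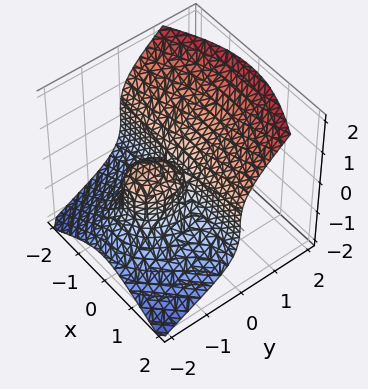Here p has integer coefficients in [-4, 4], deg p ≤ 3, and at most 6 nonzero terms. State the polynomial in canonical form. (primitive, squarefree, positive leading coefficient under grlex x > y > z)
3*x^2*y + 2*y^3 - 3*z^3 + 3*y^2

1. Degree: the shape is more complex than any degree-2 surface, so deg p = 3.
2. Checking where it meets the axes: it crosses the y-axis at the gridline y = 0; every point of the x-axis in the box is on the surface; it meets the z-axis at z = 0 (among the integer gridlines).
3. Together with the visible shape, these determine p as stated.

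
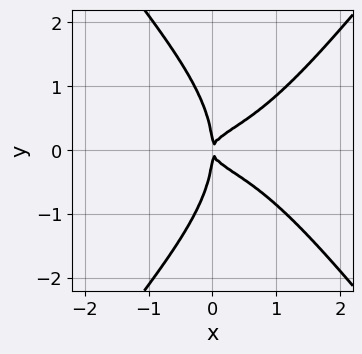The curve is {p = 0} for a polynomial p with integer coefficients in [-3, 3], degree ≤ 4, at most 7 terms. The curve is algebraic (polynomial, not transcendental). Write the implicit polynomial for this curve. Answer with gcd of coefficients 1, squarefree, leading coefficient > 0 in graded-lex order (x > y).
1. Degree: a generic line meets the curve in up to 4 points, so deg p = 4.
2. Symmetries: the y ↦ −y reflection is a symmetry, so y appears only in even powers.
3. Against the integer gridlines: it crosses the x-axis at the gridline x = 0; it crosses the y-axis at the gridline y = 0.
4. Putting this together gives p.

x^4 + x^2*y^2 - y^4 - 3*x*y^2 + x^2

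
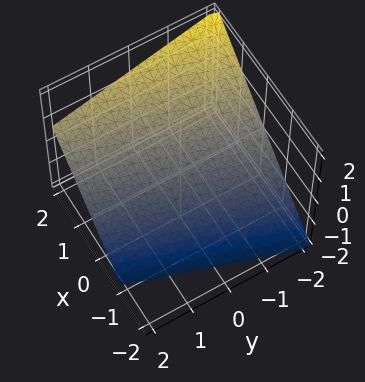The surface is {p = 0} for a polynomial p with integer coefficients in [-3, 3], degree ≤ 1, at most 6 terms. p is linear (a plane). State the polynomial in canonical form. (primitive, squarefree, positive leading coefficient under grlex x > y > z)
The degree is 1 — every cross-section is a straight line — this is a plane.
Against the integer gridlines: it crosses the y-axis at the gridline y = -2.
Fitting integer coefficients to these (and the overall shape) gives p.

3*x - y - 3*z - 2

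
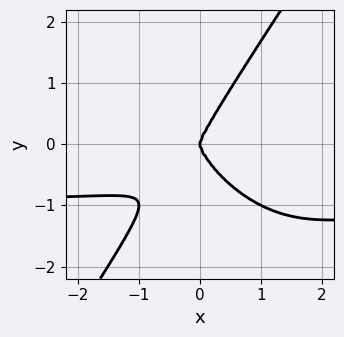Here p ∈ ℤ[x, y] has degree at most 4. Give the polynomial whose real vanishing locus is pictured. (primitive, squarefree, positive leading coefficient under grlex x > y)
2*x^3*y + x^2*y^2 - y^4 + 2*x^3

First, the degree is 4 — a generic line meets the curve in up to 4 points.
Next, from the visible intercepts: one x-axis crossing is at x = 0; it meets the y-axis at y = 0 (among the integer gridlines).
Finally, the integer polynomial consistent with all of this is the stated p.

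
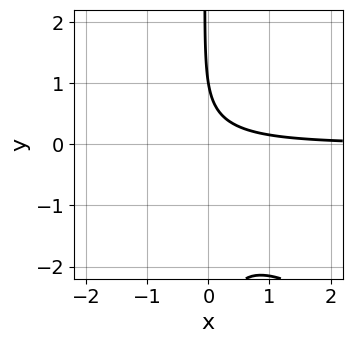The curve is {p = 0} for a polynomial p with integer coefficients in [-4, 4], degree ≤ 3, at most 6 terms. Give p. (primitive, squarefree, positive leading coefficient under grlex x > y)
2*x^2*y + 3*x*y^2 + 3*x*y + y - 1

(a) Degree: the shape is more complex than any degree-2 curve, so deg p = 3.
(b) From the axis intercepts and sections: the curve avoids every integer x-axis point in the box; one y-axis crossing is at y = 1.
(c) These observations pin down the coefficients.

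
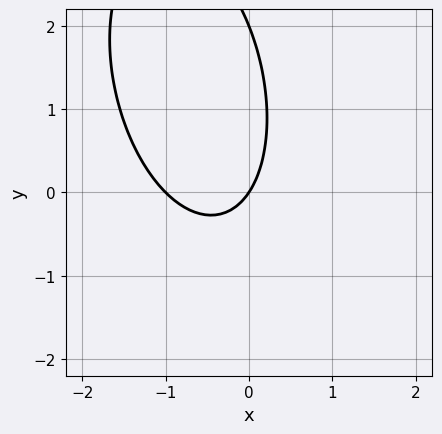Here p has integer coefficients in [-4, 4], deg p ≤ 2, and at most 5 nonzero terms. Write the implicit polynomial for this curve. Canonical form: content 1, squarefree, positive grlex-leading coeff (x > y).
(a) Degree: a generic line meets the curve in up to 2 points, so deg p = 2.
(b) Against the integer gridlines: among the integer gridlines, it crosses the y-axis at y ∈ {0, 2}; the x-axis gridline crossings are at x ∈ {-1, 0}.
(c) Together with the visible shape, these determine p as stated.

3*x^2 + x*y + y^2 + 3*x - 2*y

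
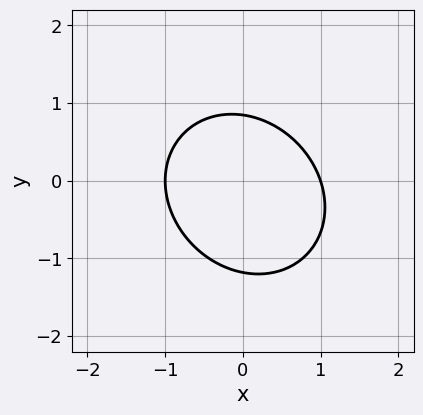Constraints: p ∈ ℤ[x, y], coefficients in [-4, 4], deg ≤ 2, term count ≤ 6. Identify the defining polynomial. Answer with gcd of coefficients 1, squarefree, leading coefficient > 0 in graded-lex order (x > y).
3*x^2 + x*y + 3*y^2 + y - 3

The degree is 2 — the shape is more complex than any degree-1 curve.
From the visible intercepts: among the integer gridlines, it crosses the x-axis at x ∈ {-1, 1}.
Together with the visible shape, these determine p as stated.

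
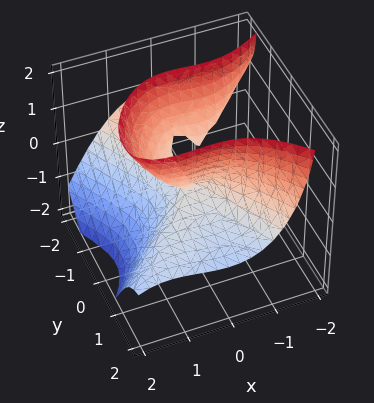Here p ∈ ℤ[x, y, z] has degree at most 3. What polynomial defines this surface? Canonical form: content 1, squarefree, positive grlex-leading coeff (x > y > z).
1. The degree is 3 — no degree-2 surface has this shape.
2. Against the integer gridlines: it crosses the x-axis at the gridline x = 0; one z-axis crossing is at z = 0; one y-axis crossing is at y = 0.
3. Solving for integer coefficients yields p as stated.

2*x^3 - 2*x^2*y + y^3 + 3*y^2*z - 2*z^2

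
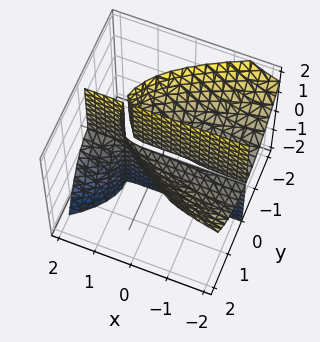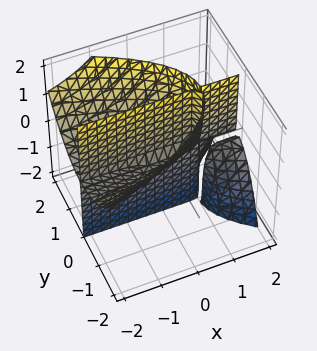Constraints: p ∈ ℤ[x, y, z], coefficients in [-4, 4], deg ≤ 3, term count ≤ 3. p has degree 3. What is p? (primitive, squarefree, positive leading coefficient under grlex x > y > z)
There are 3 components. They look like related sheets of one shape, so recover p as a whole.
deg p = 3. A generic line meets the surface in up to 3 points.
Checking where it meets the axes: every point of the x-axis in the box is on the surface; every point of the z-axis in the box is on the surface; it meets the y-axis at y = 0 (among the integer gridlines).
These observations pin down the coefficients.

x*y*z + y^3 - y*z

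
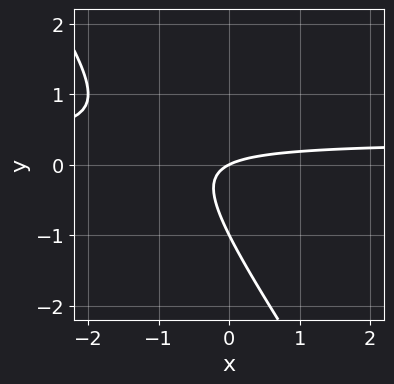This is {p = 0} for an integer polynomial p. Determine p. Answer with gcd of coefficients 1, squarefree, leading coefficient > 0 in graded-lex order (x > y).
3*x*y + 2*y^2 - x + 2*y

(a) deg p = 2. The shape is more complex than any degree-1 curve.
(b) Against the integer gridlines: it crosses the x-axis at the gridline x = 0; among the integer gridlines, it crosses the y-axis at y ∈ {-1, 0}.
(c) Putting this together gives p.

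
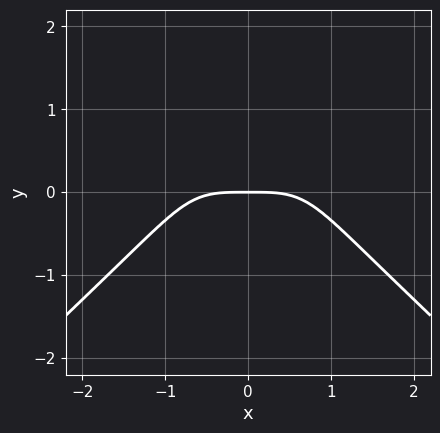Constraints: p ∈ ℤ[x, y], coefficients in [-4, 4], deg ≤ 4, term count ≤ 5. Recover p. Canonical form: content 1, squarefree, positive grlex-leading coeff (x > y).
2*x^4 - 2*x^2*y^2 + 2*x^2*y + 2*y^3 + 3*y

1. Degree: a generic line meets the curve in up to 4 points, so deg p = 4.
2. Symmetries: the x ↦ −x reflection is a symmetry, so x appears only in even powers.
3. Checking where it meets the axes: one y-axis crossing is at y = 0; it meets the x-axis at x = 0 (among the integer gridlines).
4. The integer polynomial consistent with all of this is the stated p.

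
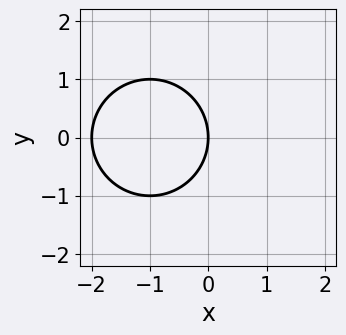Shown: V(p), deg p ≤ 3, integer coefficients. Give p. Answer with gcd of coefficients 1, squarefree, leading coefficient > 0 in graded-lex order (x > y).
First, degree: the shape is more complex than any degree-1 curve, so deg p = 2.
Next, symmetries: the y ↦ −y reflection is a symmetry, so y appears only in even powers.
Next, reading off the gridlines: among the integer gridlines, it crosses the x-axis at x ∈ {-2, 0}; it crosses the y-axis at the gridline y = 0.
Finally, together with the visible shape, these determine p as stated.

x^2 + y^2 + 2*x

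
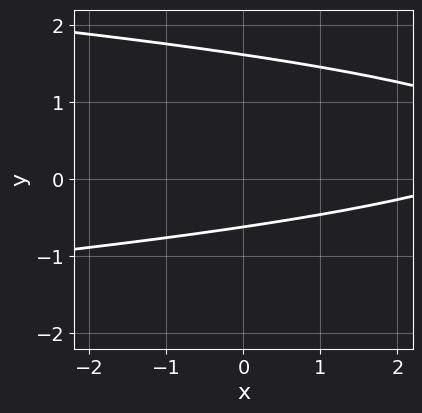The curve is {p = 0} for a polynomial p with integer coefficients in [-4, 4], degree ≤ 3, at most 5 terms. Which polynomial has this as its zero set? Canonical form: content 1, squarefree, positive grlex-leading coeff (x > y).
3*y^2 + x - 3*y - 3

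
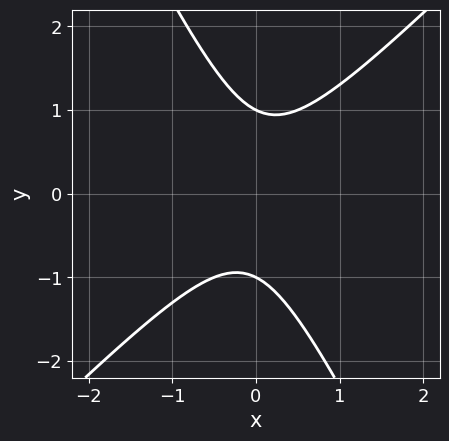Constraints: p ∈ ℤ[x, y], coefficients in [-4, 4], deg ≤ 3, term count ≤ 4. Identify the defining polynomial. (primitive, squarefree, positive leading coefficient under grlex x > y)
2*x^2 - x*y - y^2 + 1

1. The degree is 2 — the shape is more complex than any degree-1 curve.
2. Reading off the gridlines: the y-axis gridline crossings are at y ∈ {-1, 1}; no x-intercept at any integer in the box.
3. These observations pin down the coefficients.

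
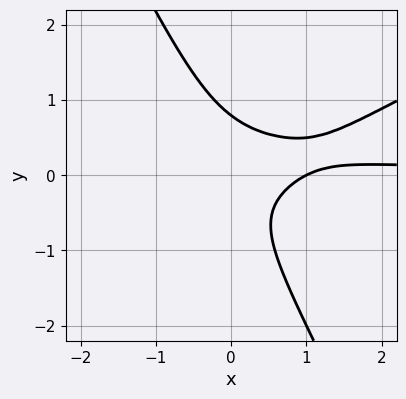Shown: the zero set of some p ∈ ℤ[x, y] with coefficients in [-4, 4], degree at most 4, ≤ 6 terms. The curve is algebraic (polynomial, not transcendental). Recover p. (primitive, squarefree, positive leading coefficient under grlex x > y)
First, the degree is 3 — a generic line meets the curve in up to 3 points.
Then, from the visible intercepts: it meets the x-axis at x = 1 (among the integer gridlines).
Finally, together with the visible shape, these determine p as stated.

2*x^2*y - 3*x*y^2 - 2*y^3 - x + 1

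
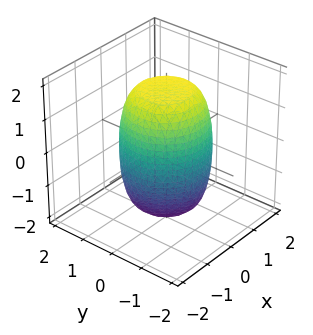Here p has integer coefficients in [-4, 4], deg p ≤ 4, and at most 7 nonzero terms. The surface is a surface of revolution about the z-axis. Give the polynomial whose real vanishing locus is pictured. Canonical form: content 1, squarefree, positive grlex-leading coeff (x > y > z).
2*x^4 + 4*x^2*y^2 + 2*y^4 - x^2 - y^2 + z^2 - 3

1. Degree: no degree-3 surface has this shape, so deg p = 4.
2. Symmetry: the surface is invariant under rotation about z: p = q(x² + y², z).
3. Observable constraints: a circular section at z = 0 has radius between 1 and 2.
4. Matching integer coefficients to the picture gives p.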